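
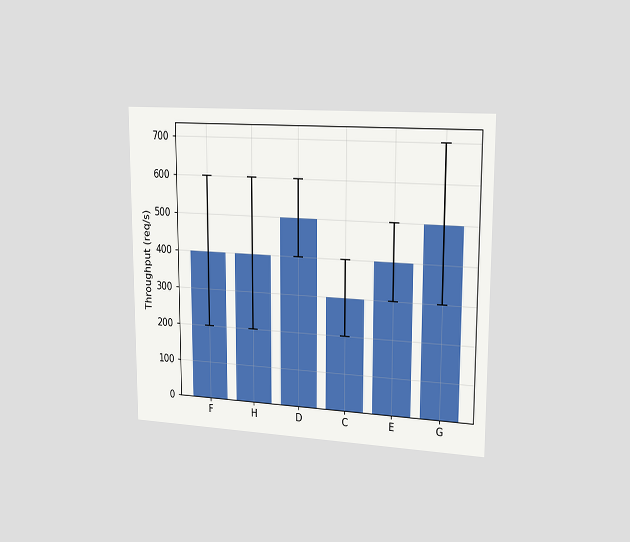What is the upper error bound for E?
The chart is viewed slightly from the right. The E bar's upper whisker reaches 500req/s.

500req/s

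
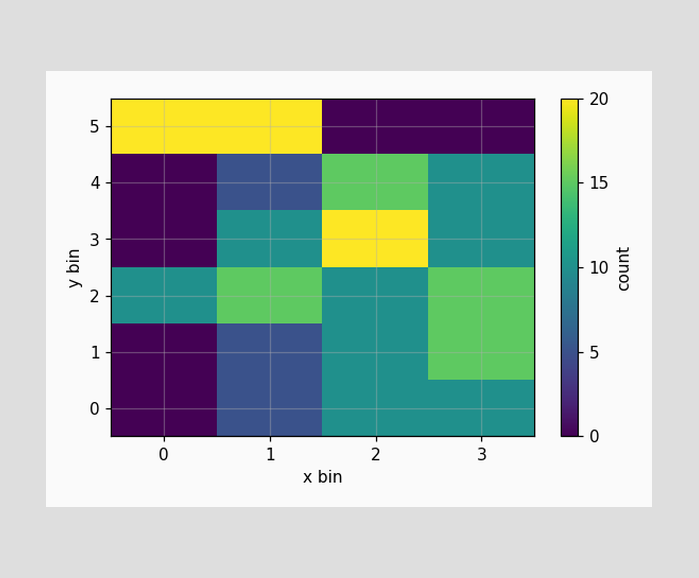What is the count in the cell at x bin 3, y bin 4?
10

Matching the cell (3, 4) against the colorbar gives 10.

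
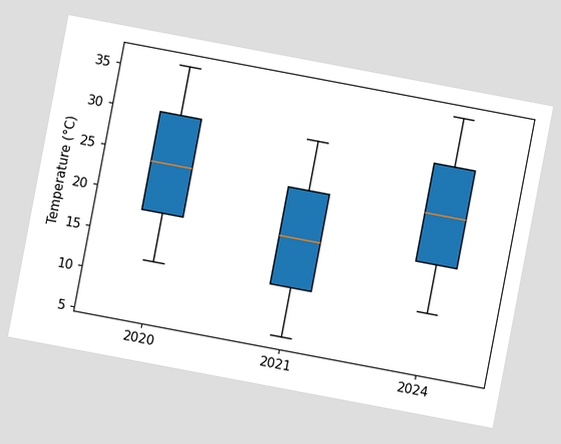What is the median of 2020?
24°C

The chart is tilted about 11° clockwise. The median line in the 2020 box sits at 24°C.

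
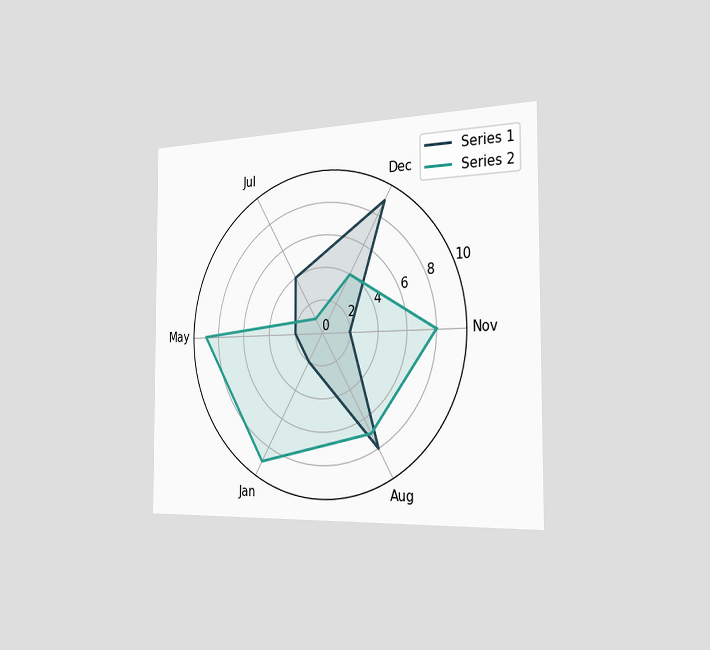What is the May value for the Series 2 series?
The chart is viewed slightly from the right. On the May axis, Series 2 reaches 9.

9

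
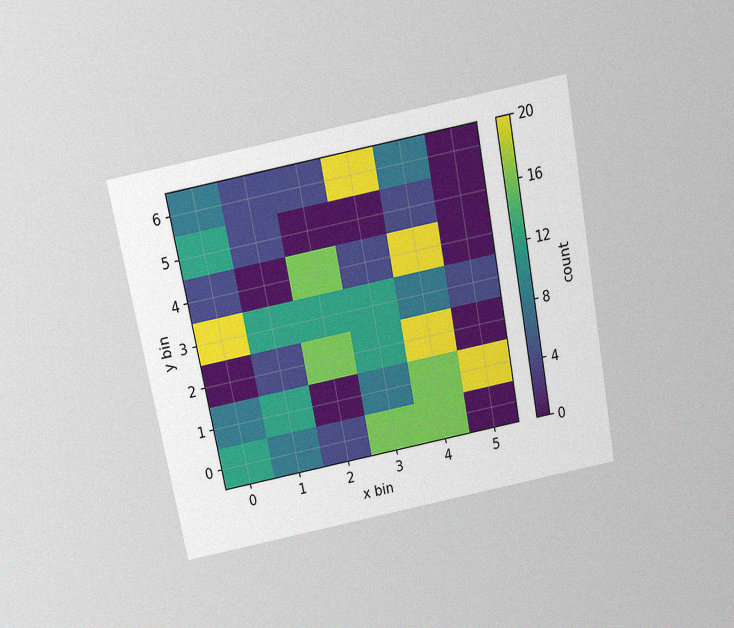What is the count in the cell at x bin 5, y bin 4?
The chart is tilted about 11° counter-clockwise and viewed slightly from above, with some photo noise. Matching the cell (5, 4) against the colorbar gives 0.

0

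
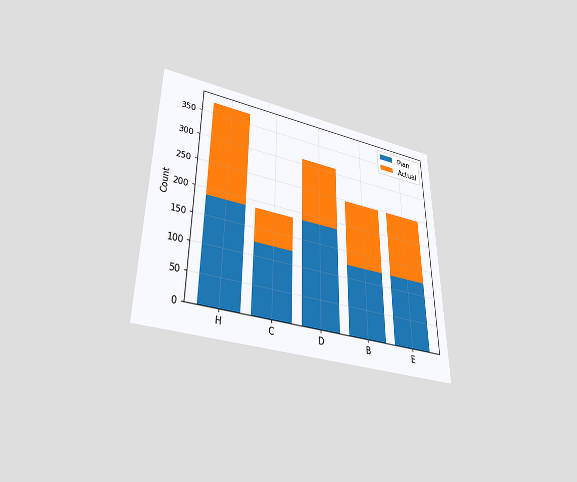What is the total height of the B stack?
248

The chart is viewed slightly from below. The B stack's top reaches 248 on the y-axis.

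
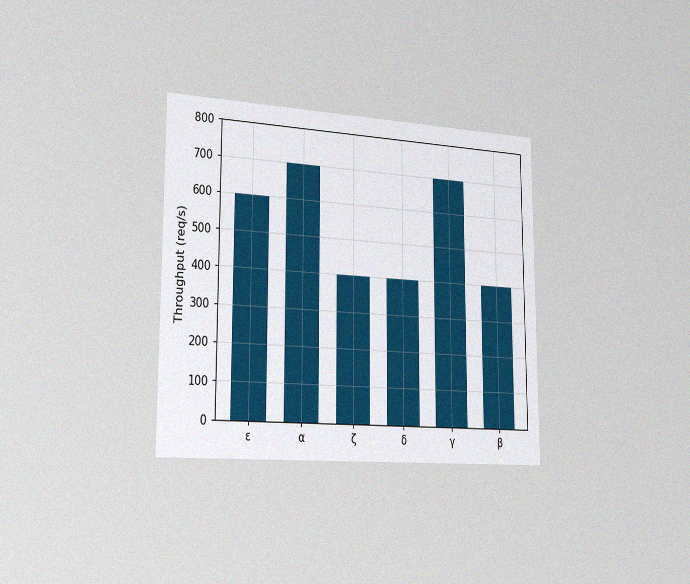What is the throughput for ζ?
The chart is viewed slightly from the left, with some photo noise. Reading along the chart's y-axis, the ζ bar reaches 400req/s.

400req/s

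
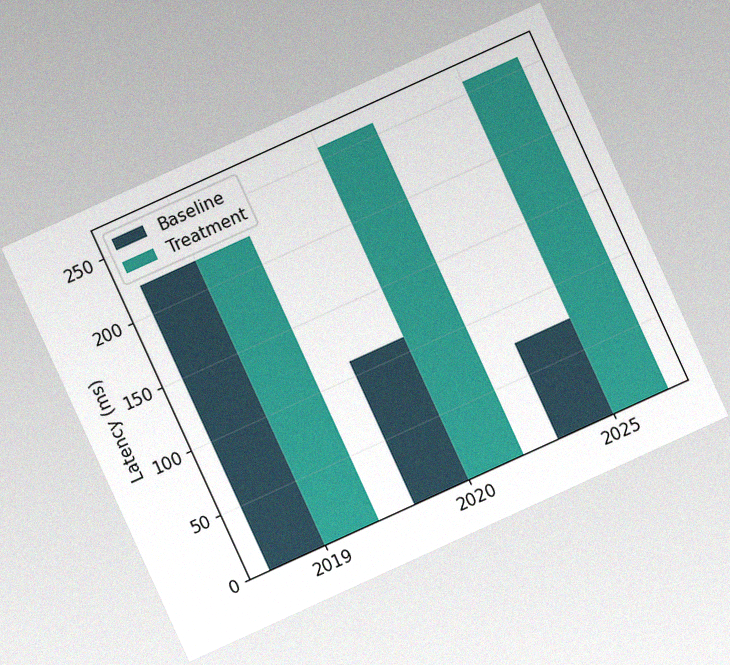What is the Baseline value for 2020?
The chart is tilted about 25° counter-clockwise, with some photo noise. The Baseline bar at 2020 reaches 111ms on the y-axis.

111ms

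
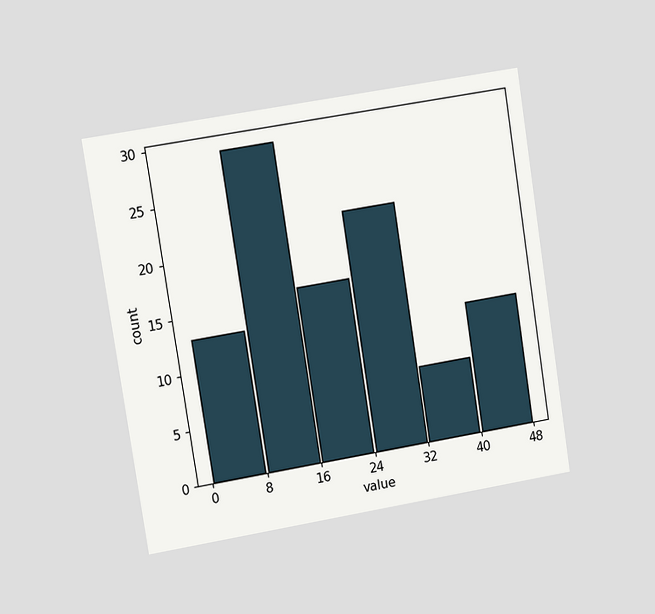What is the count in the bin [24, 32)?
The chart is tilted about 9° counter-clockwise and viewed slightly from the left. The [24, 32) bin has height 22.

22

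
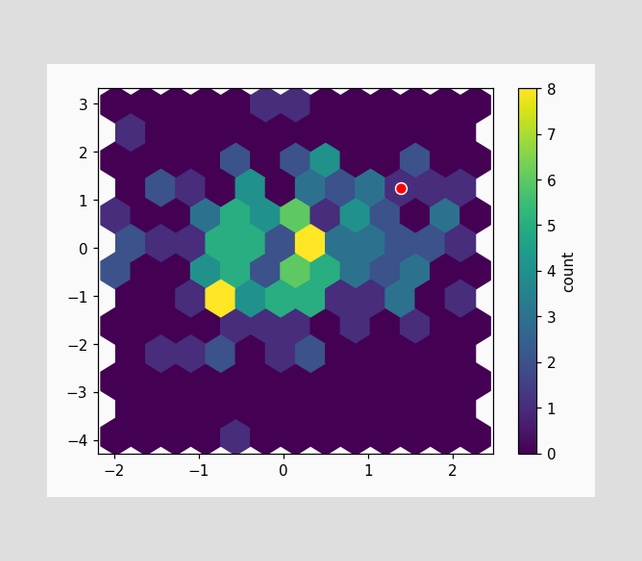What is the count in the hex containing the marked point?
1

The marked hex reads 1 on the colorbar.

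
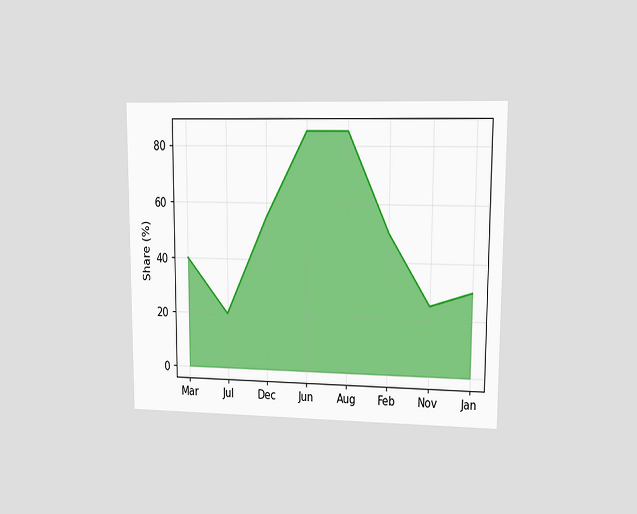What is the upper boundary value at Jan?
The chart is viewed at a slight angle. At Jan the upper boundary is at 30%.

30%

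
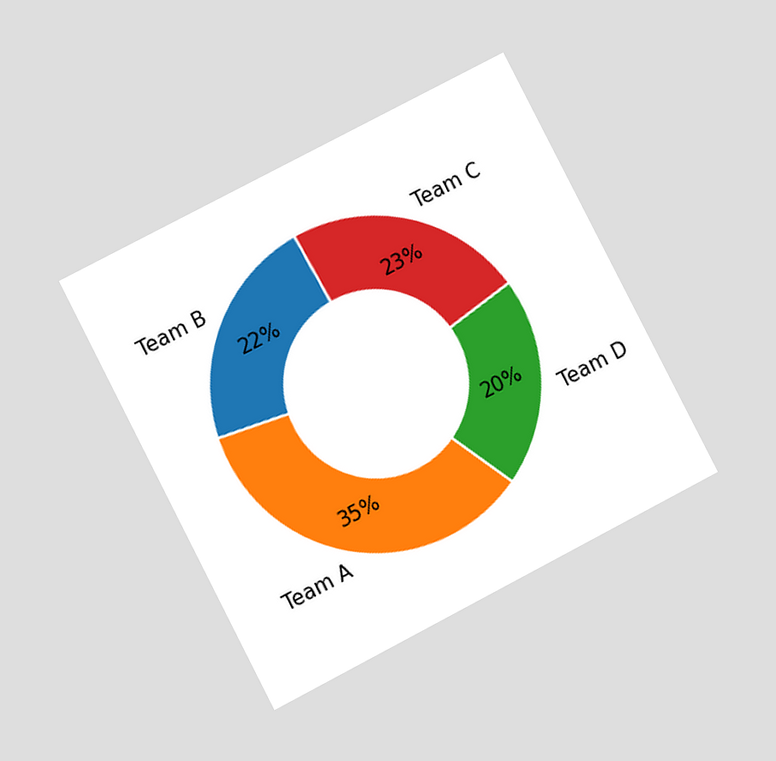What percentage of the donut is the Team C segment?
23%

The chart is tilted about 27° counter-clockwise and viewed at a slight angle. The Team C segment takes up 23% of the ring.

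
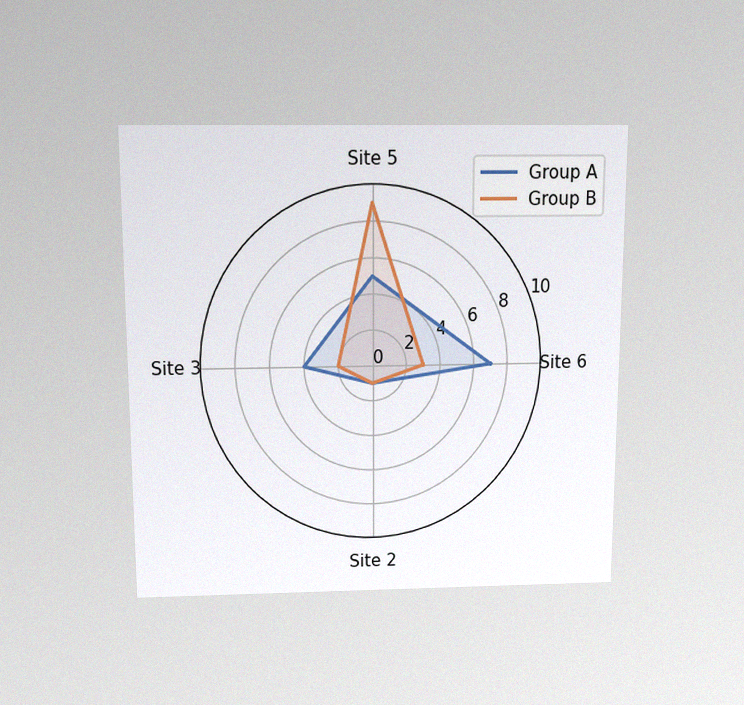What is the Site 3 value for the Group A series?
The chart is viewed slightly from above, with some photo noise. On the Site 3 axis, Group A reaches 4.

4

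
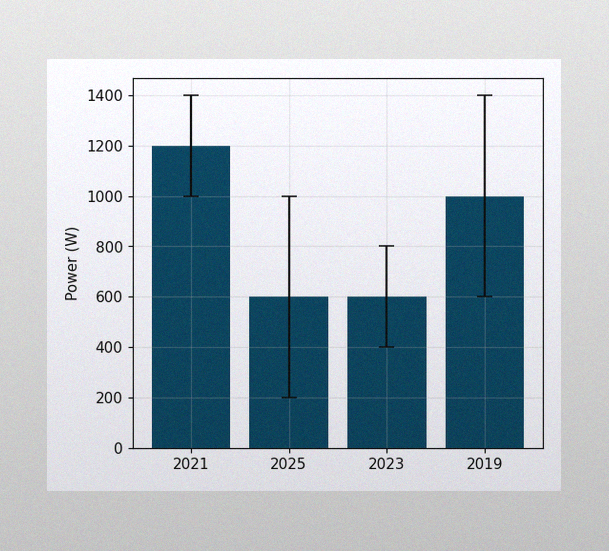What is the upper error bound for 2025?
1000W

The image has some photo noise and uneven lighting. The 2025 bar's upper whisker reaches 1000W.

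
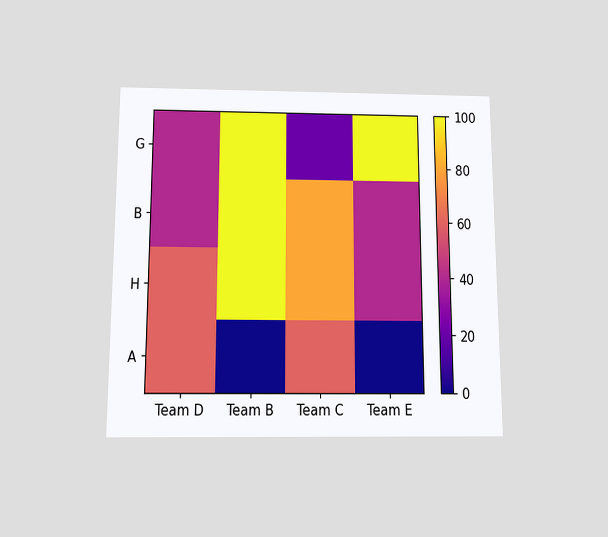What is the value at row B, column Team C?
80

The chart is viewed slightly from below. Matching cell (B, Team C) against the colorbar gives 80.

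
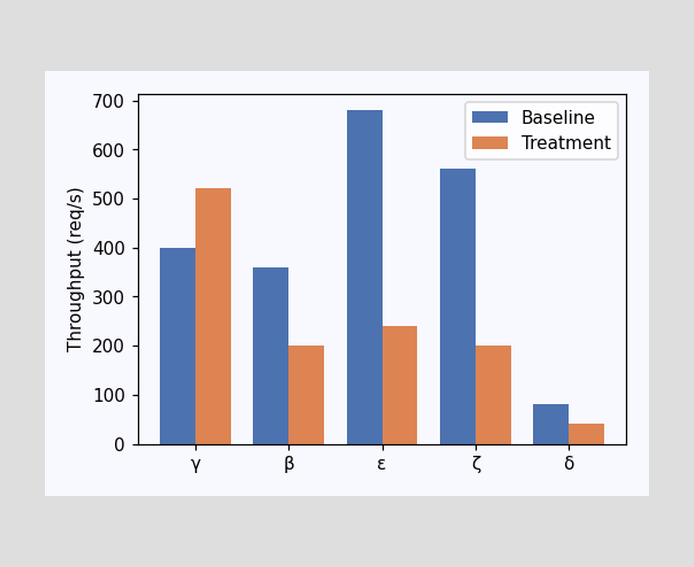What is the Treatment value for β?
The Treatment bar at β reaches 200req/s on the y-axis.

200req/s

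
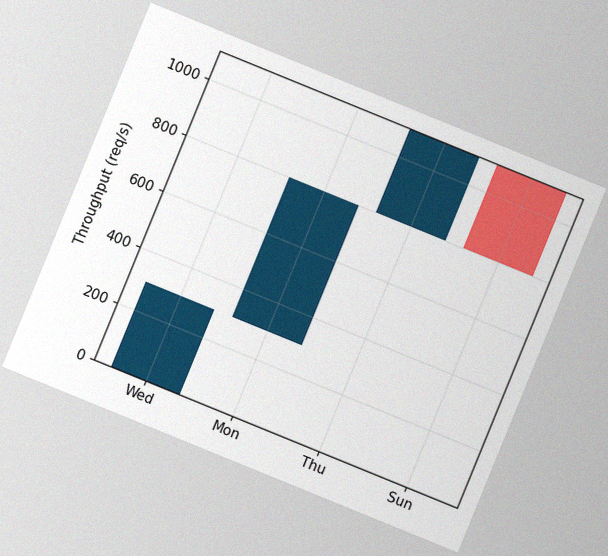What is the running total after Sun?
800req/s

The chart is tilted about 22° clockwise, with some photo noise. After Sun the running total reaches 800req/s.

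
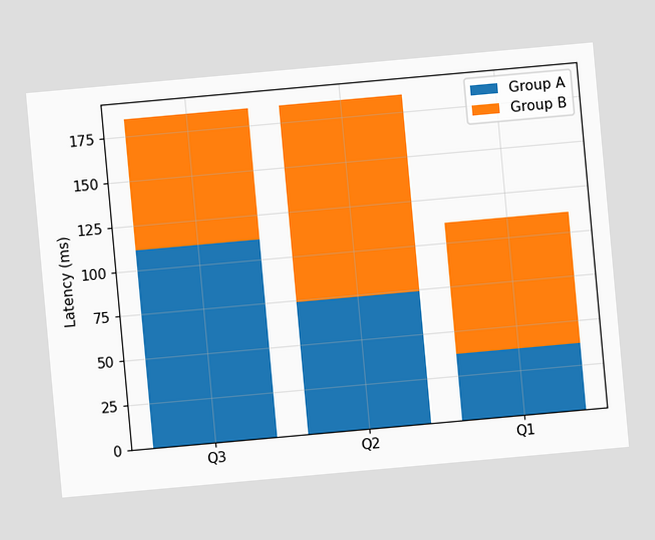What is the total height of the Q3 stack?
The chart is tilted about 5° counter-clockwise. The Q3 stack's top reaches 185ms on the y-axis.

185ms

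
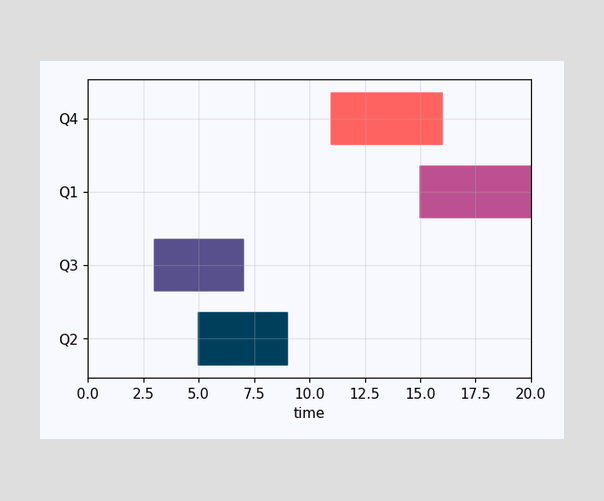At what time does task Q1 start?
The Q1 bar begins at t=15.

15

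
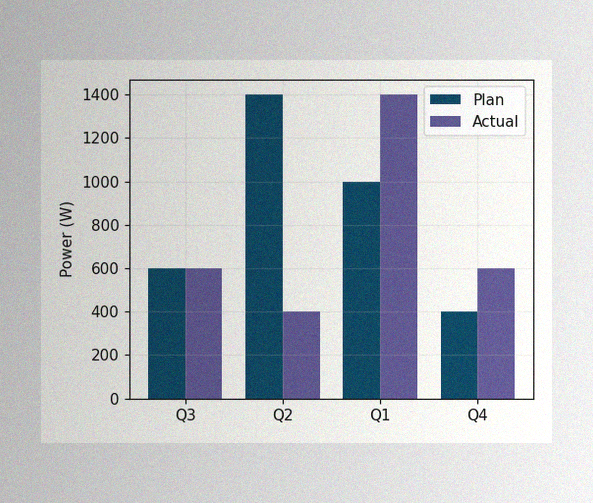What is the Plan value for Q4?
400W

The image has some photo noise and uneven lighting. The Plan bar at Q4 reaches 400W on the y-axis.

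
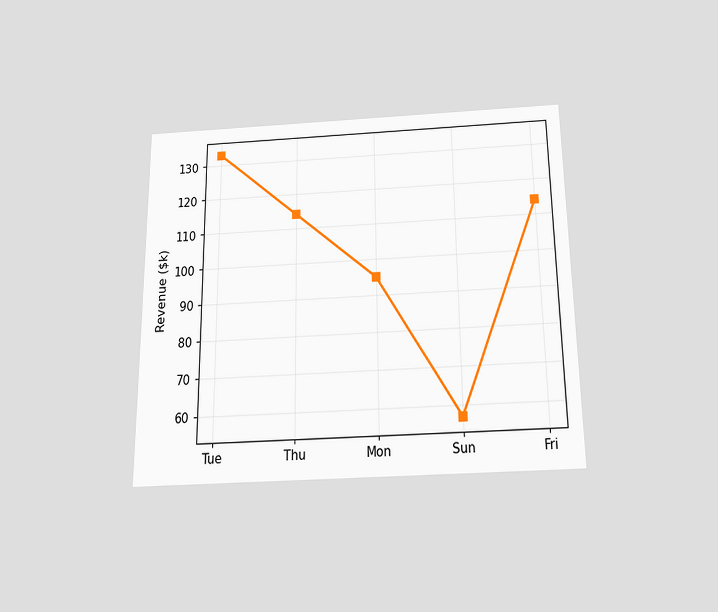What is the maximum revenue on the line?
The chart is viewed slightly from below. The highest point is at Tue, and reading across to the y-axis gives $133k.

$133k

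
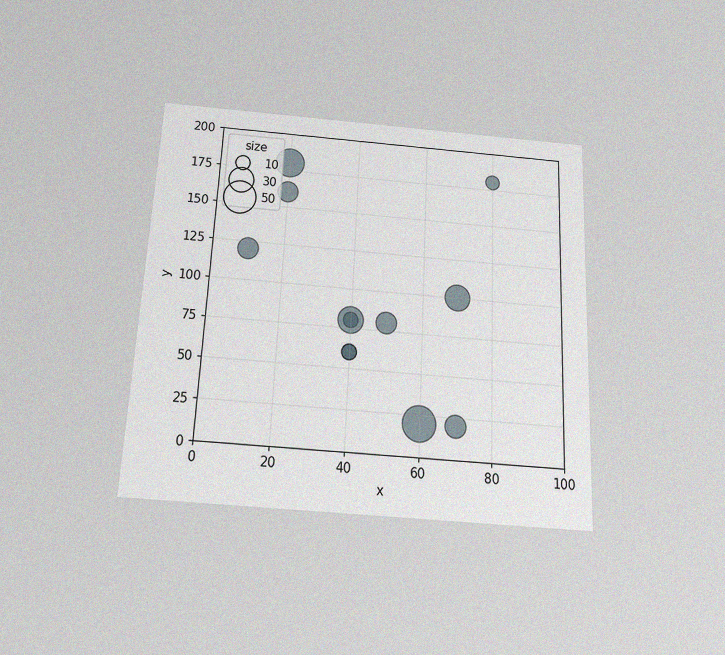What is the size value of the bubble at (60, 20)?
50

The chart is tilted about 3° clockwise and viewed slightly from below, with some photo noise. Matching the bubble at (60, 20) against the size legend gives 50.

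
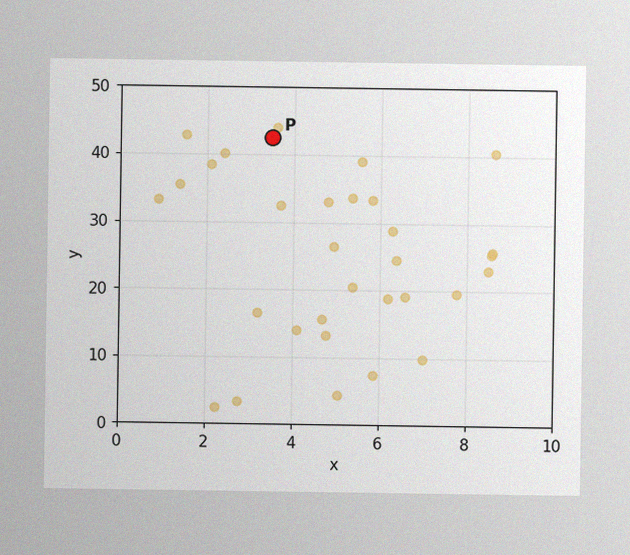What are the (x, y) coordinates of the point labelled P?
The image has some photo noise and uneven lighting. Following the gridlines from P to each axis, P sits at (3.5, 42.5).

(3.5, 42.5)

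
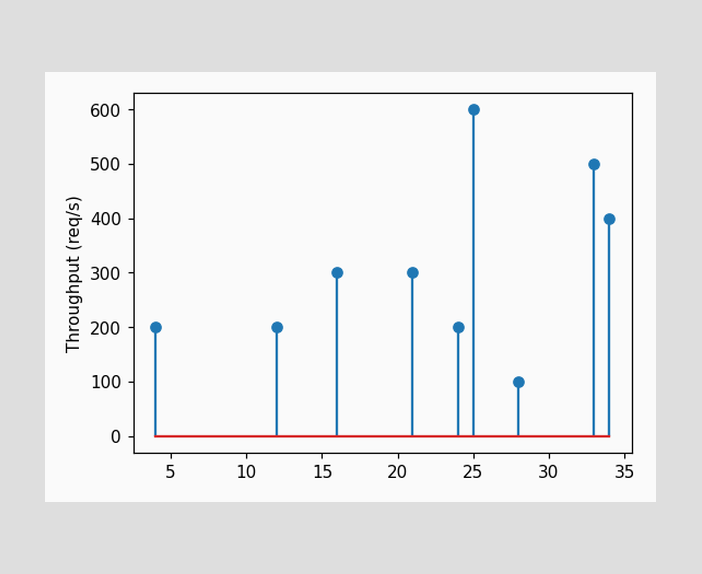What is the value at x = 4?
200req/s

The stem at x=4 reaches 200req/s.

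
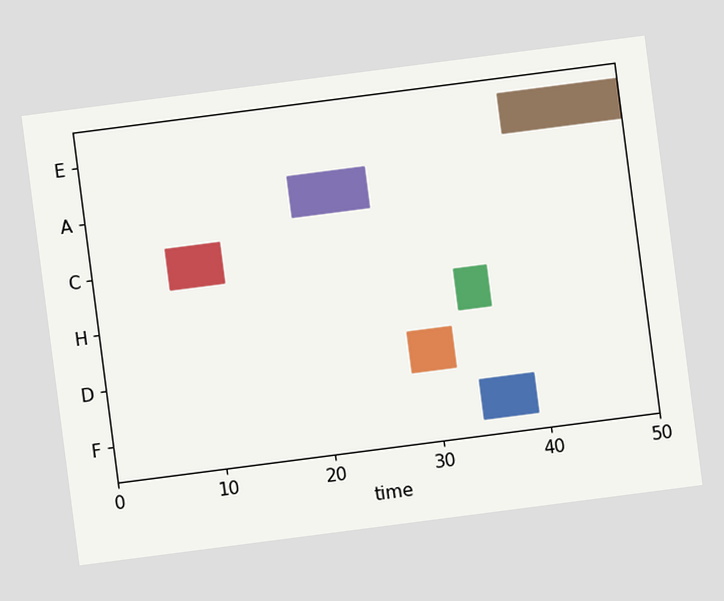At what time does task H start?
The chart is tilted about 7° counter-clockwise. The H bar begins at t=33.

33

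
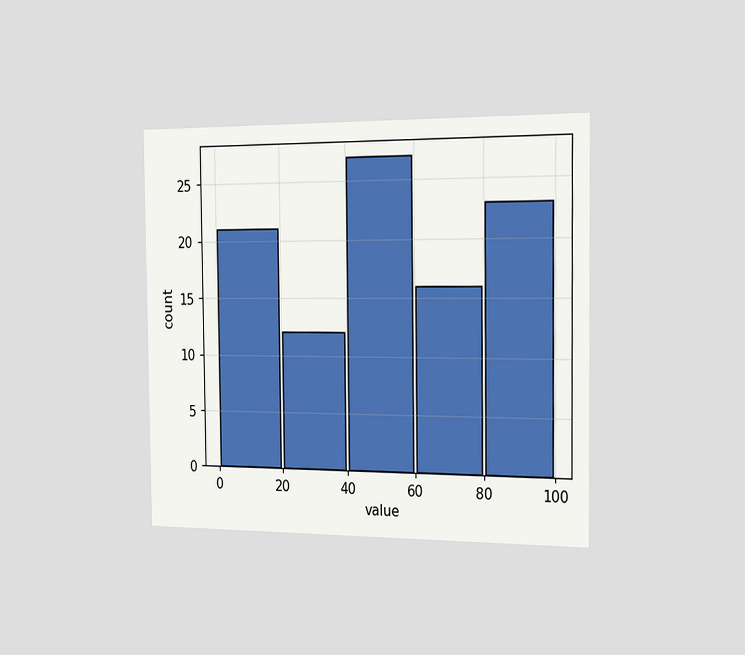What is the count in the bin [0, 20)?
The chart is viewed slightly from the right. The [0, 20) bin has height 21.

21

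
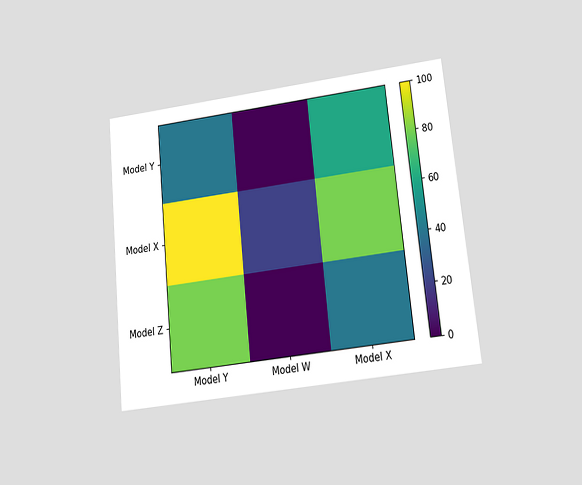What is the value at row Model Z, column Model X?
The chart is tilted about 6° counter-clockwise and viewed at a slight angle. Matching cell (Model Z, Model X) against the colorbar gives 40.

40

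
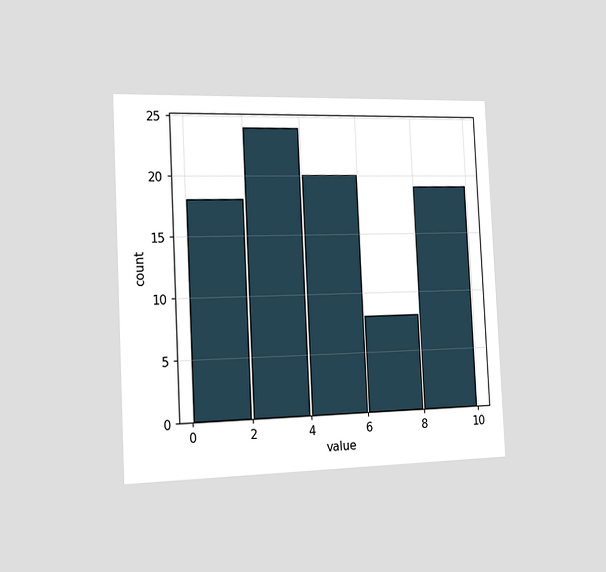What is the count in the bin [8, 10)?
19

The chart is tilted about 3° counter-clockwise and viewed slightly from the left. The [8, 10) bin has height 19.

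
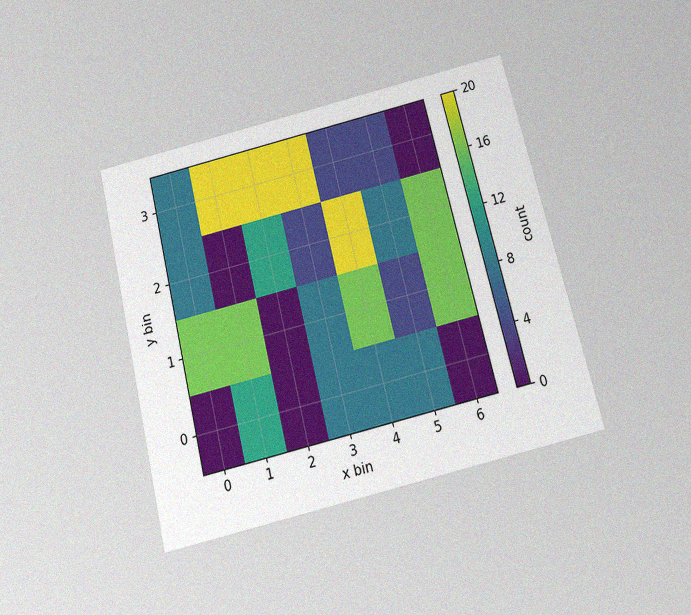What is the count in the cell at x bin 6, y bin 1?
16

The chart is tilted about 14° counter-clockwise and viewed slightly from below, with some photo noise. Matching the cell (6, 1) against the colorbar gives 16.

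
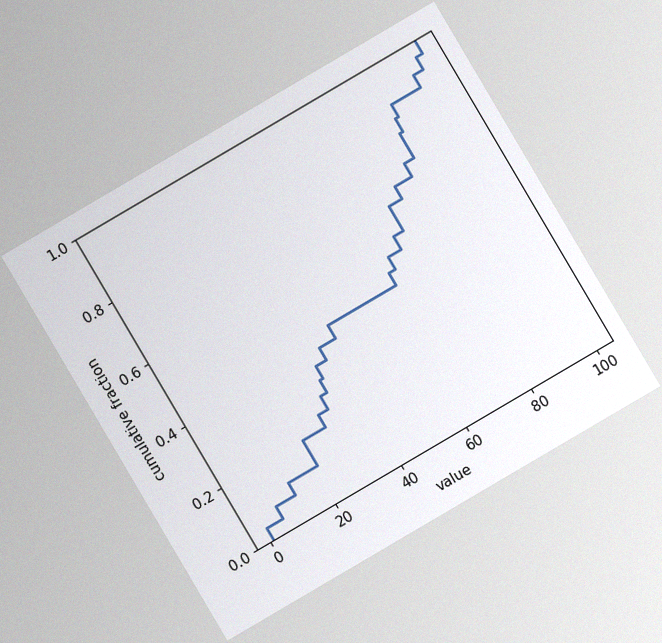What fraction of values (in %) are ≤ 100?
100%

The chart is tilted about 30° counter-clockwise, with some photo noise. At x=100 the ECDF step is at 100%.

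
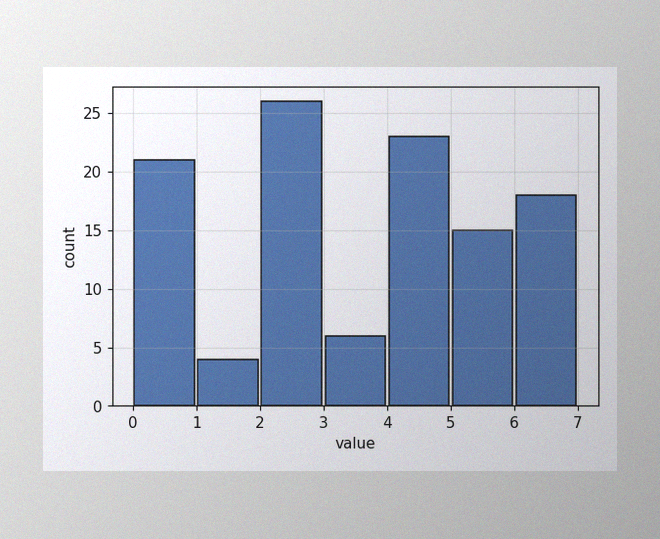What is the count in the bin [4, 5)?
The image has some photo noise and uneven lighting. The [4, 5) bin has height 23.

23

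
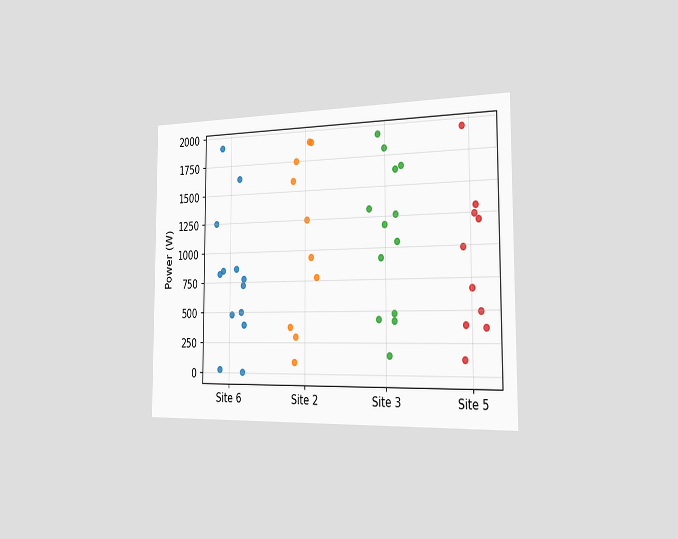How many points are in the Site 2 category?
10

The chart is viewed slightly from the right. Counting the markers in the Site 2 column gives 10.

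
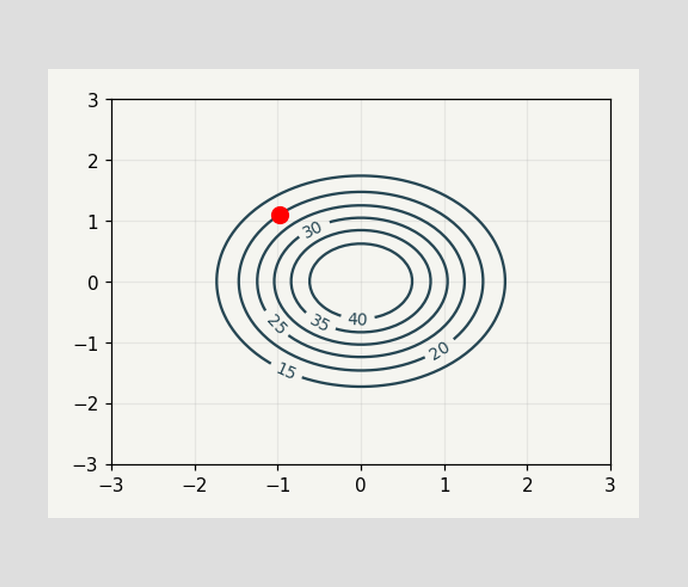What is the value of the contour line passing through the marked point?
The marked point sits on the contour labelled 20.

20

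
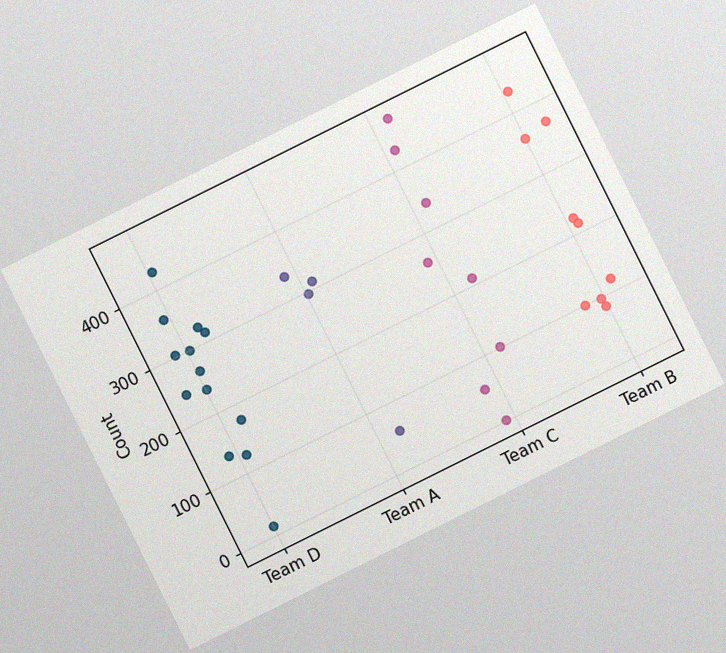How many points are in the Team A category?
4

The chart is tilted about 26° counter-clockwise, with some photo noise. Counting the markers in the Team A column gives 4.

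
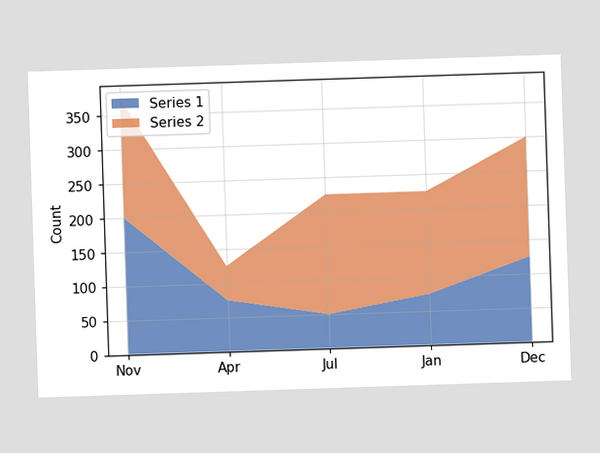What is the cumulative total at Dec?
The stacked total at Dec reaches 300.

300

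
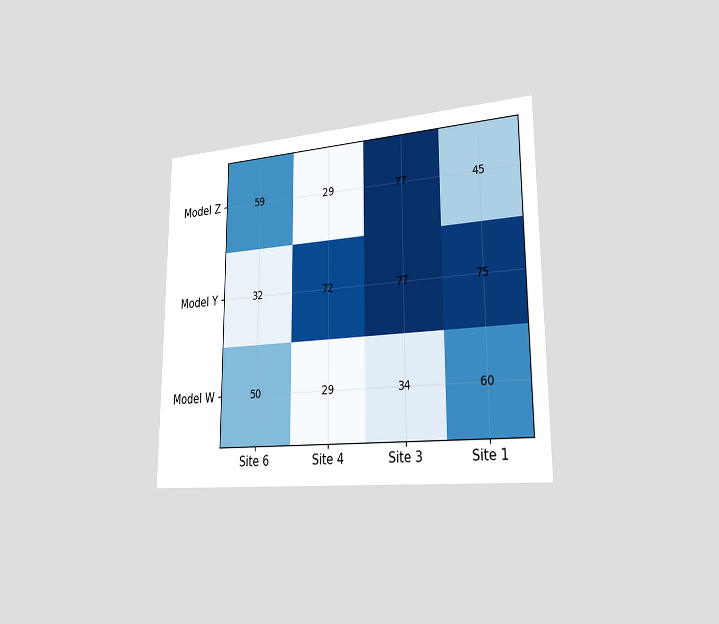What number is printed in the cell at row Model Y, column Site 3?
77

The chart is viewed slightly from the right. The (Model Y, Site 3) cell reads 77.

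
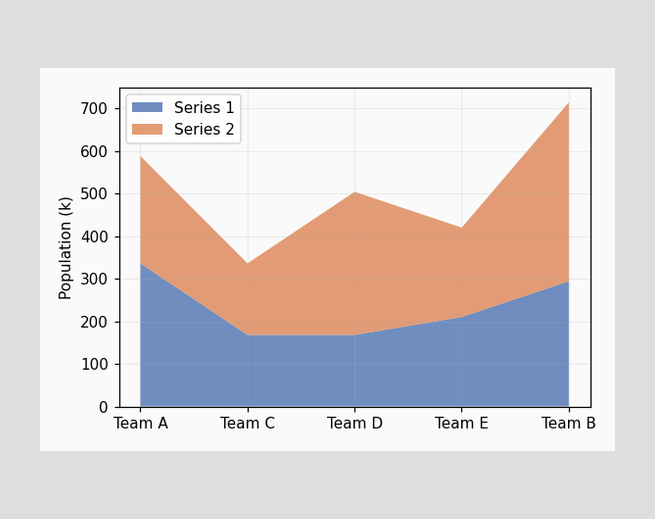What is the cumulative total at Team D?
The stacked total at Team D reaches 504k.

504k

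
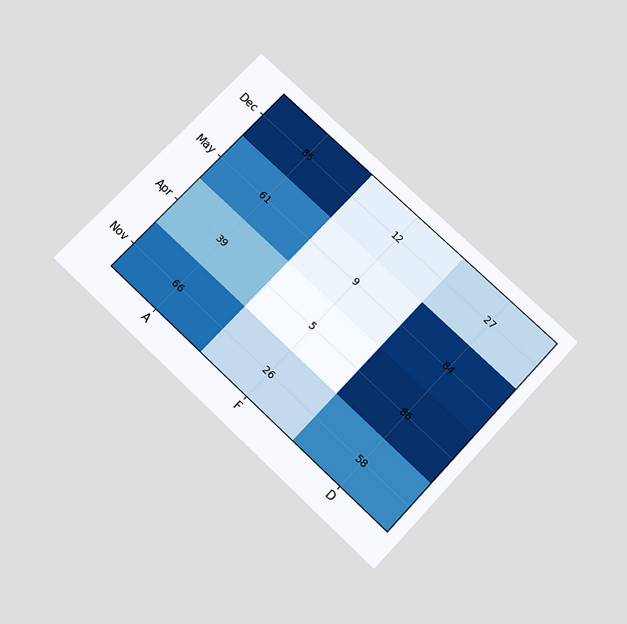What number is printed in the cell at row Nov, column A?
The chart is tilted about 43° clockwise and viewed slightly from below. The (Nov, A) cell reads 66.

66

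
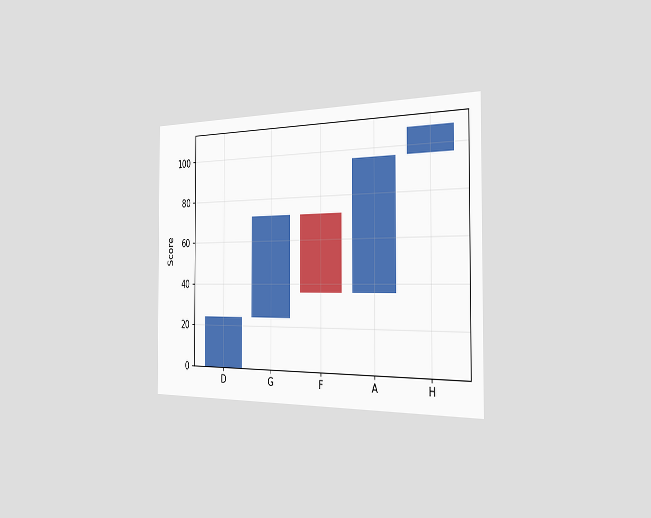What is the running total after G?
The chart is viewed slightly from the right. After G the running total reaches 72.

72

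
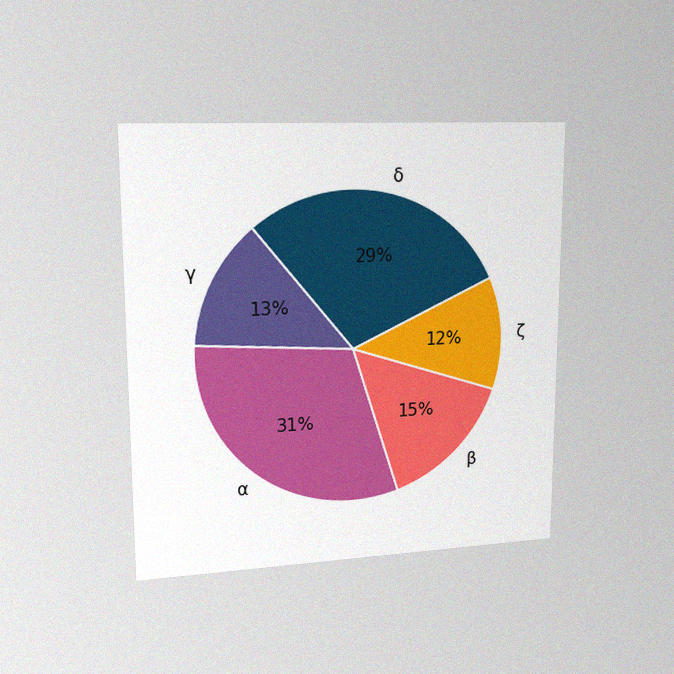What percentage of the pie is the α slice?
The chart is viewed slightly from the left, with some photo noise. The α slice takes up 31% of the pie.

31%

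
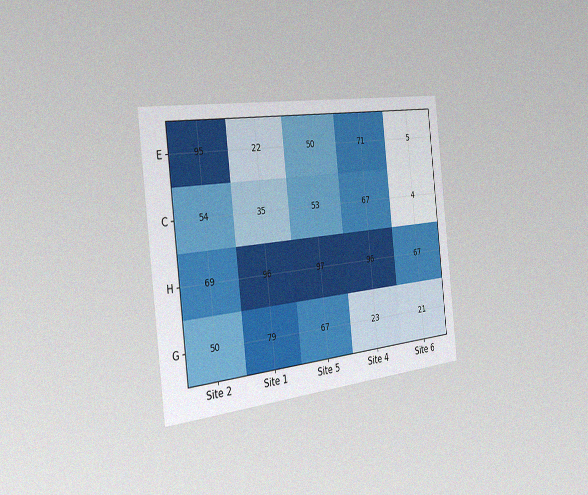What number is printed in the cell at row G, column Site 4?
The chart is tilted about 6° counter-clockwise and viewed slightly from the left, with some photo noise. The (G, Site 4) cell reads 23.

23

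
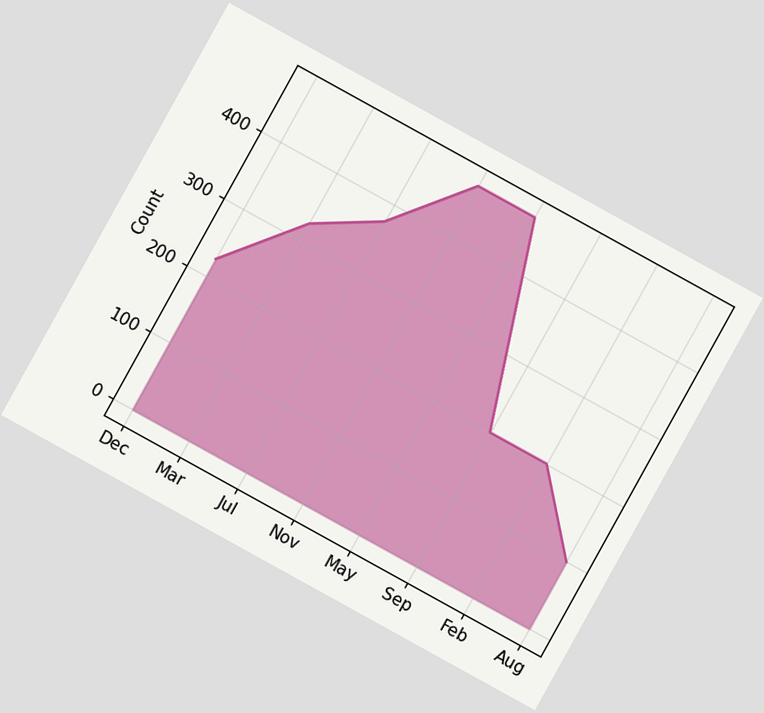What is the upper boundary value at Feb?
The chart is tilted about 29° clockwise. At Feb the upper boundary is at 200.

200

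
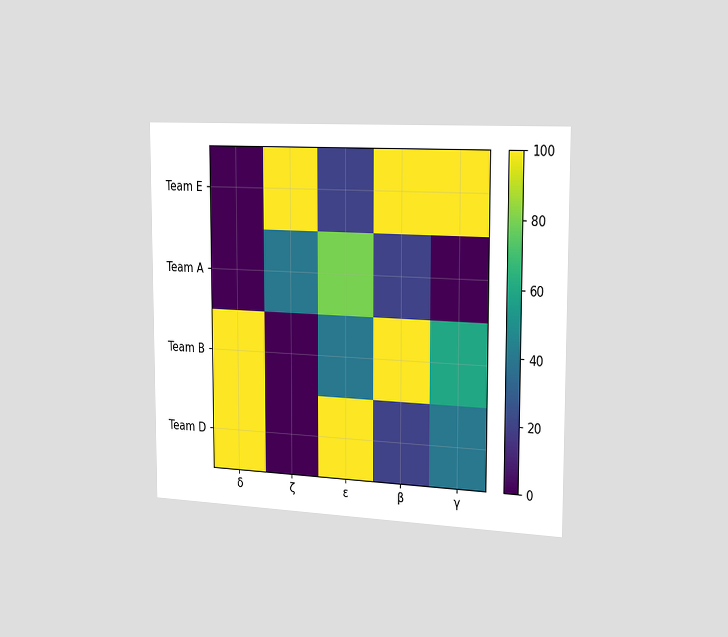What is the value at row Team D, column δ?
100

The chart is viewed slightly from the right. Matching cell (Team D, δ) against the colorbar gives 100.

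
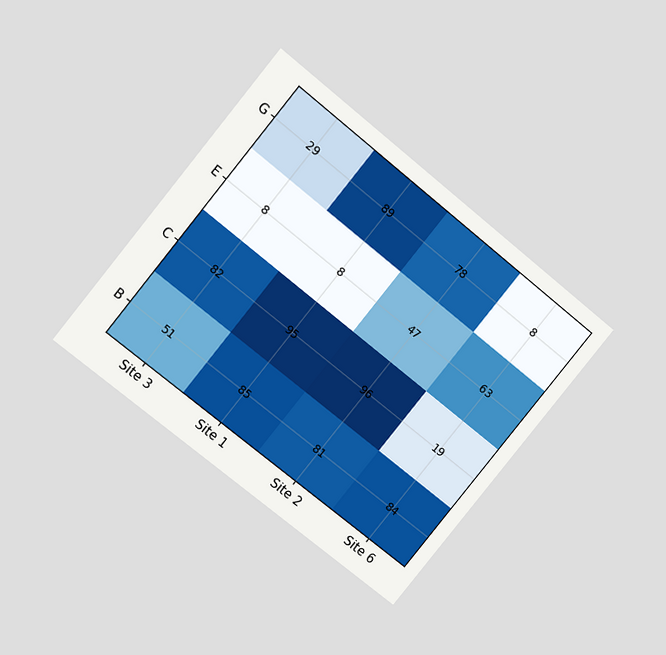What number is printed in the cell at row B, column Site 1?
The chart is tilted about 39° clockwise and viewed at a slight angle. The (B, Site 1) cell reads 85.

85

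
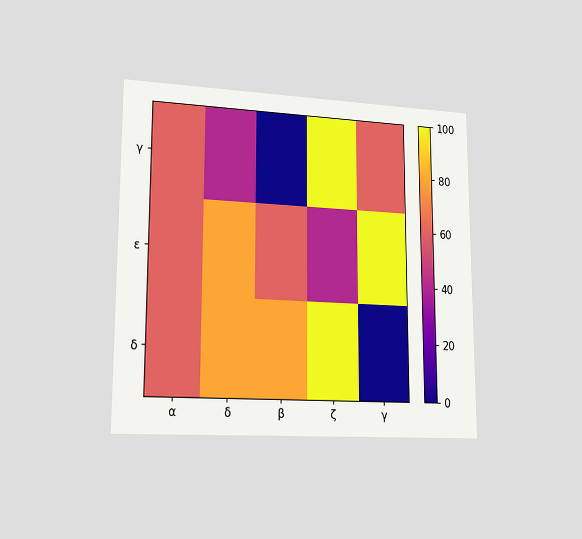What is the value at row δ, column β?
The chart is viewed slightly from the left. Matching cell (δ, β) against the colorbar gives 80.

80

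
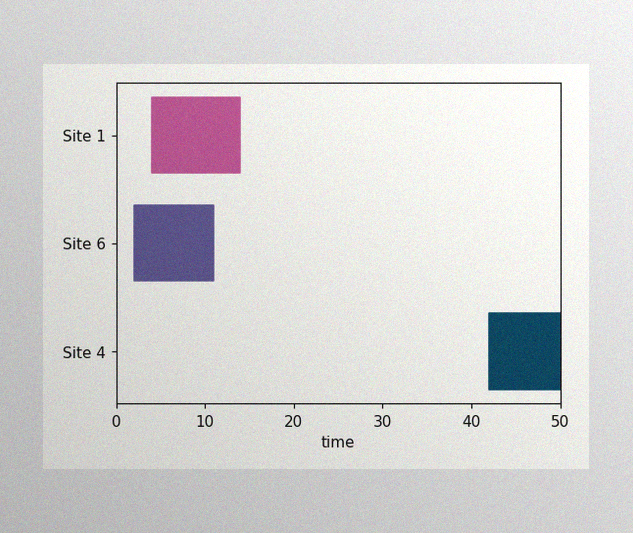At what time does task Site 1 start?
4

The image has some photo noise and uneven lighting. The Site 1 bar begins at t=4.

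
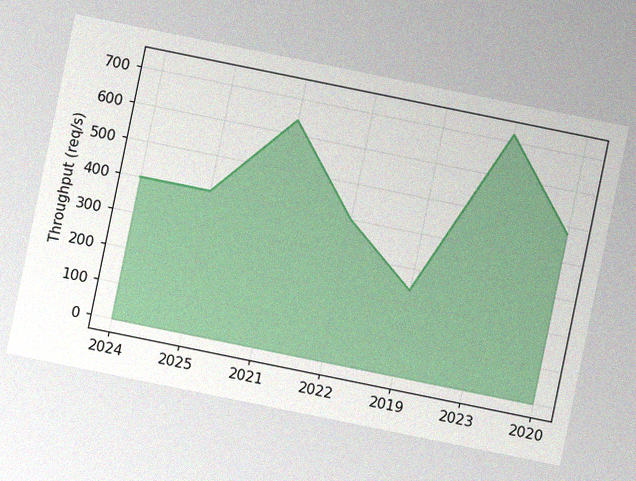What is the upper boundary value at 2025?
The chart is tilted about 12° clockwise, with some photo noise. At 2025 the upper boundary is at 400req/s.

400req/s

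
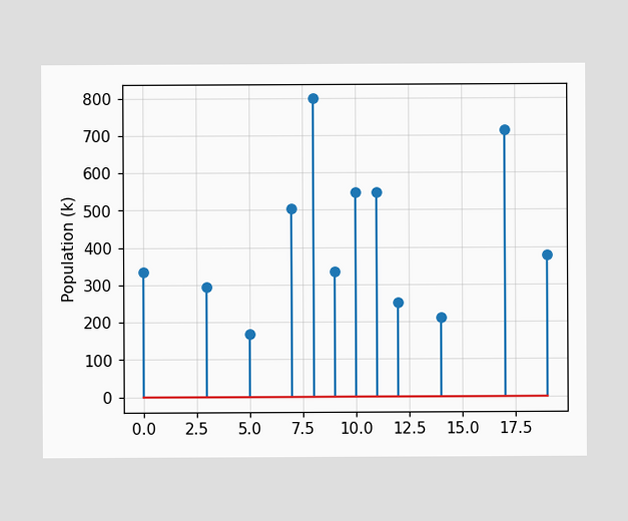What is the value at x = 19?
378k

The stem at x=19 reaches 378k.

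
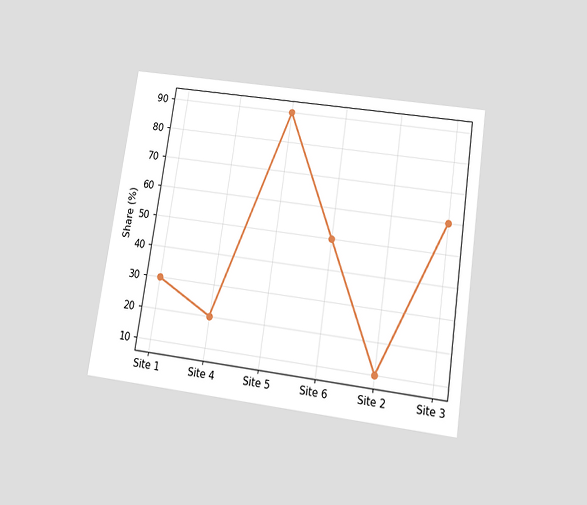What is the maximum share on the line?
The chart is tilted about 8° clockwise and viewed slightly from below. The highest point is at Site 5, and reading across to the y-axis gives 90%.

90%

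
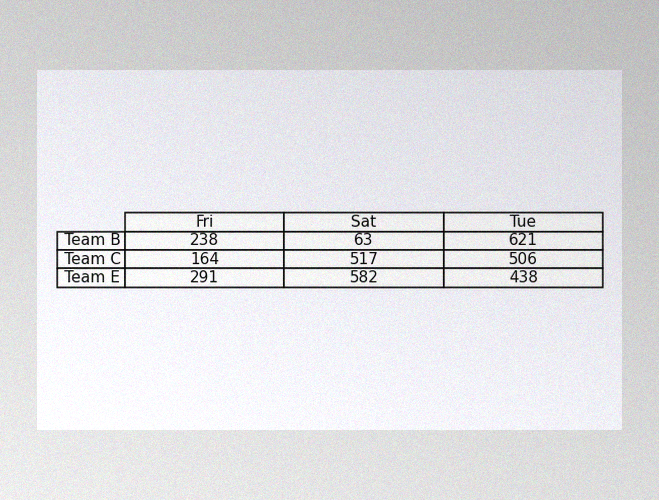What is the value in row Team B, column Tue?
The image has some photo noise and uneven lighting. The (Team B, Tue) cell reads 621.

621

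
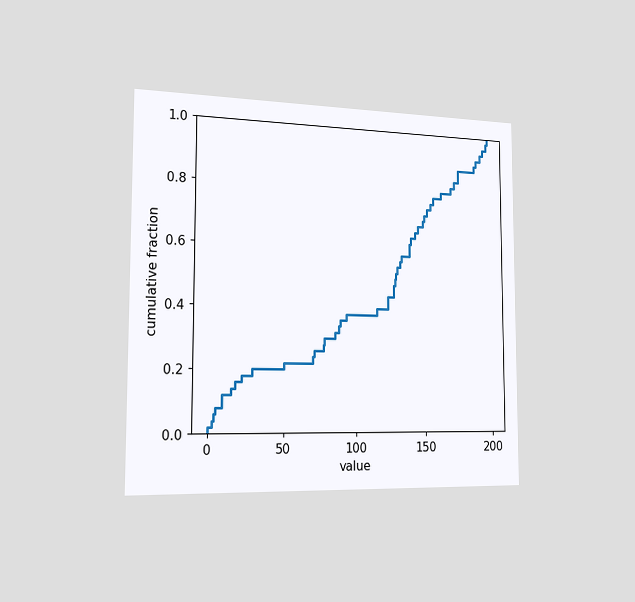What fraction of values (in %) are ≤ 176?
88%

The chart is viewed slightly from the left. At x=176 the ECDF step is at 88%.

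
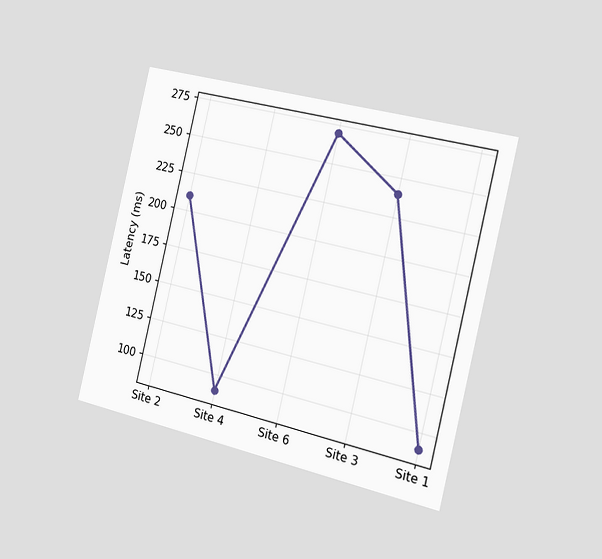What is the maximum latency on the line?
270ms

The chart is tilted about 13° clockwise and viewed slightly from the right. The highest point is at Site 6, and reading across to the y-axis gives 270ms.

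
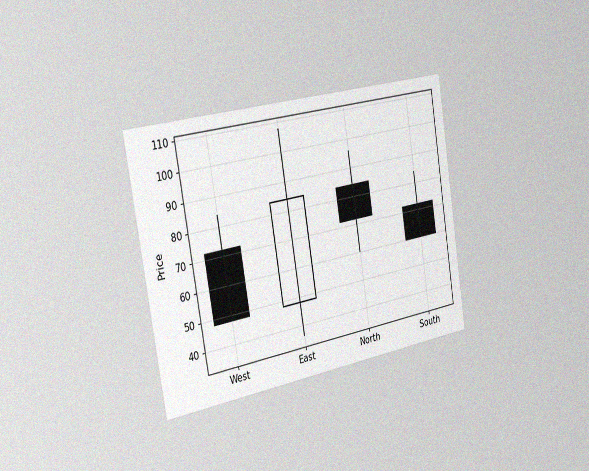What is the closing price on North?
The chart is tilted about 9° counter-clockwise and viewed slightly from the left, with some photo noise. The North candle closes at 72.

72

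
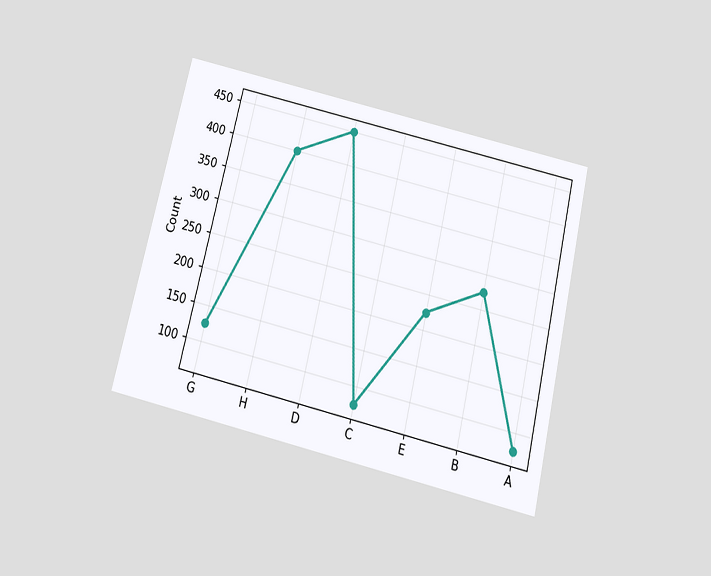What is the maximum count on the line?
The chart is tilted about 13° clockwise and viewed slightly from below. The highest point is at D, and reading across to the y-axis gives 450.

450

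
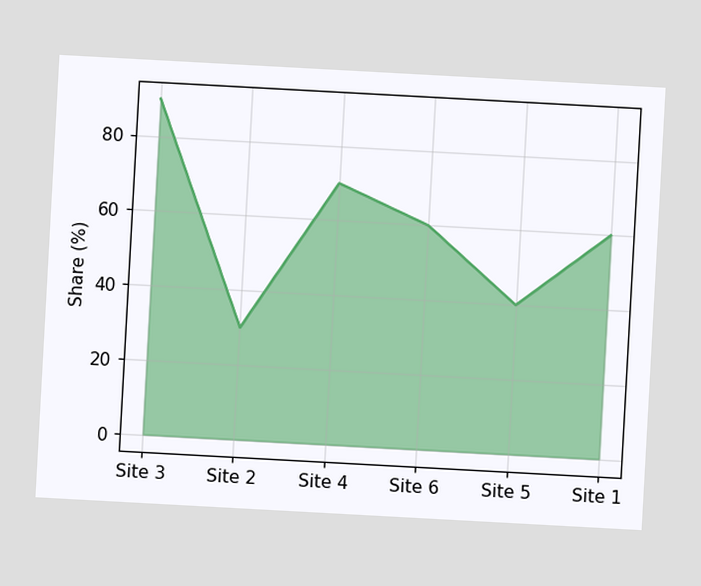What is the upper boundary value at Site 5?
40%

The chart is tilted about 3° clockwise. At Site 5 the upper boundary is at 40%.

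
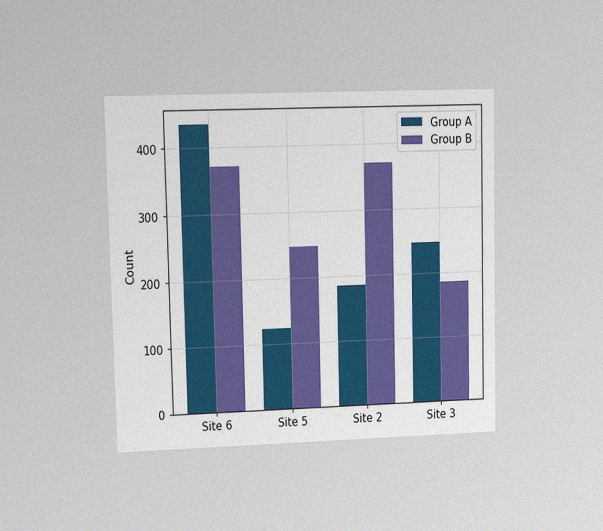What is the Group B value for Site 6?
The chart is viewed at a slight angle, with some photo noise. The Group B bar at Site 6 reaches 372 on the y-axis.

372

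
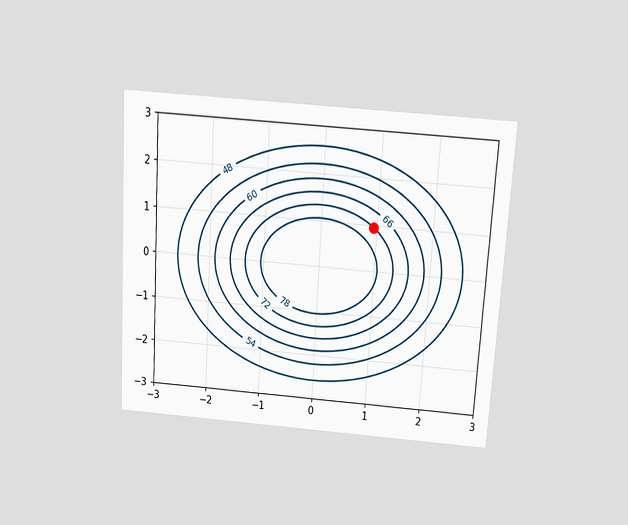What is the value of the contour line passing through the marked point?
72

The chart is tilted about 4° clockwise and viewed slightly from above. The marked point sits on the contour labelled 72.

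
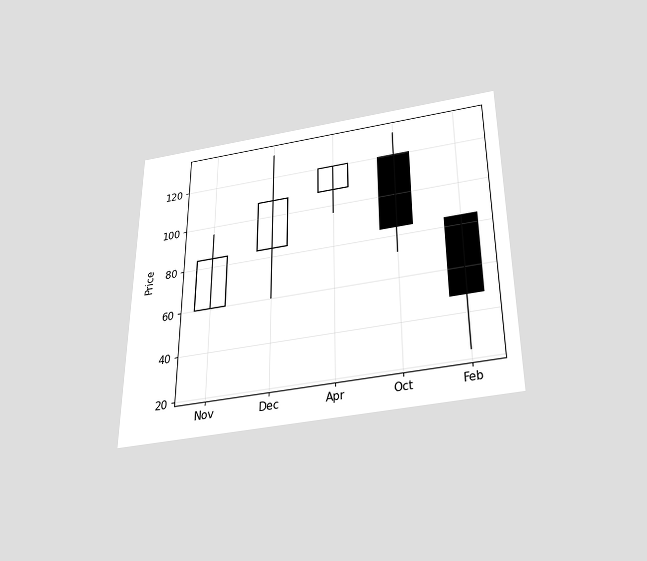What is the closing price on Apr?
The chart is viewed slightly from below. The Apr candle closes at 120.

120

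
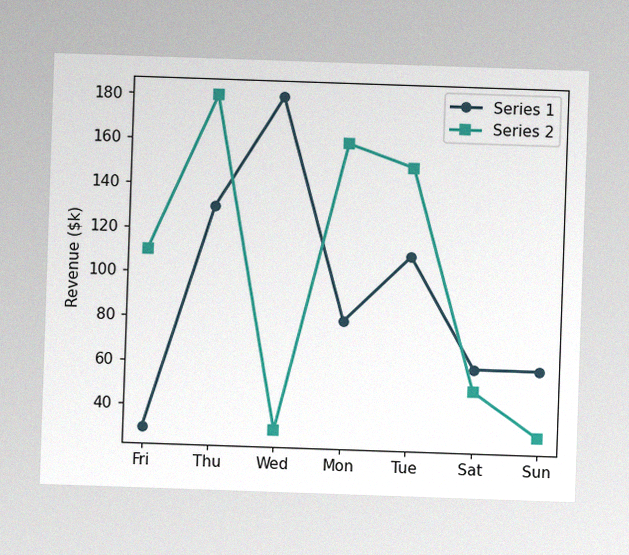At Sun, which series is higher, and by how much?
The image has some photo noise and uneven lighting. At Sun, Series 1 sits above the other line by $30k.

Series 1, by $30k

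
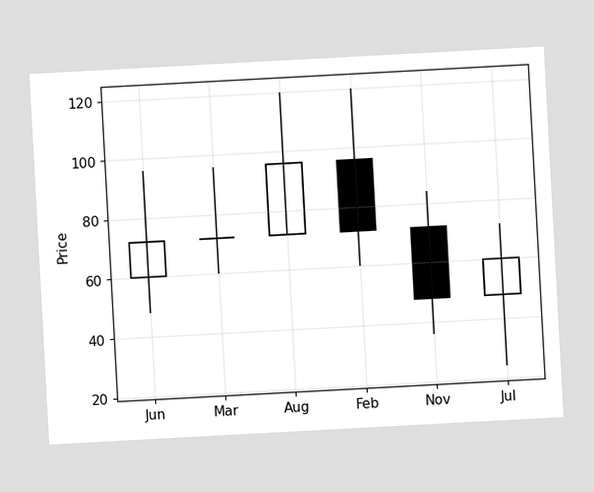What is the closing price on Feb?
72

The chart is tilted about 3° counter-clockwise. The Feb candle closes at 72.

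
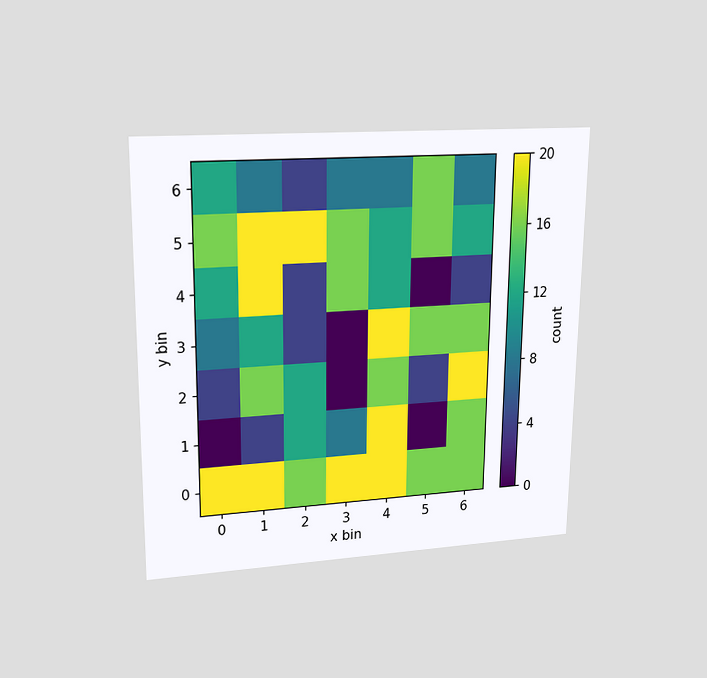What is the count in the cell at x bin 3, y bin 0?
The chart is viewed at a slight angle. Matching the cell (3, 0) against the colorbar gives 20.

20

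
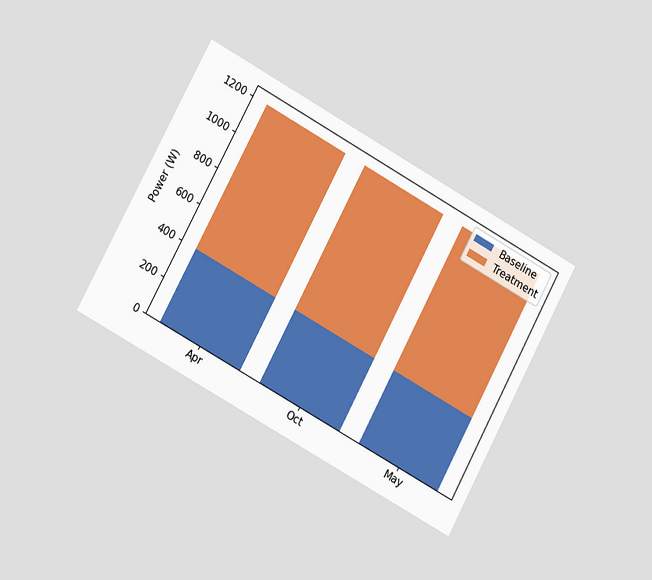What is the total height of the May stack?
The chart is tilted about 29° clockwise and viewed slightly from the left. The May stack's top reaches 1200W on the y-axis.

1200W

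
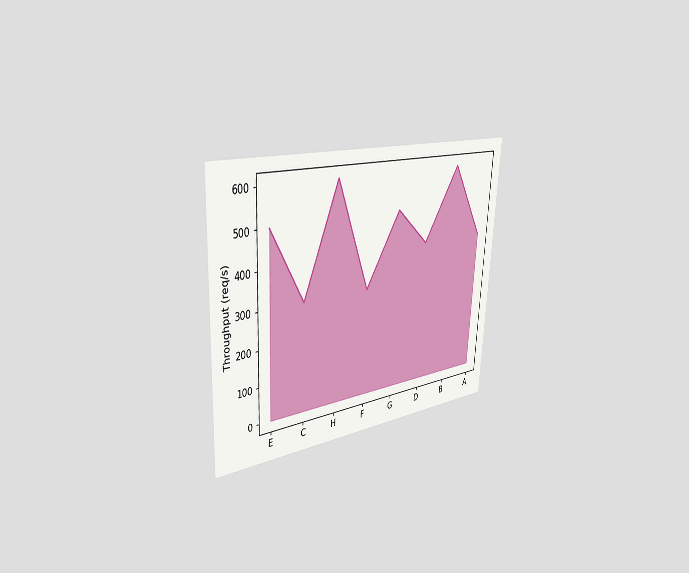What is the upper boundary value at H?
The chart is tilted about 3° clockwise and viewed slightly from the left. At H the upper boundary is at 600req/s.

600req/s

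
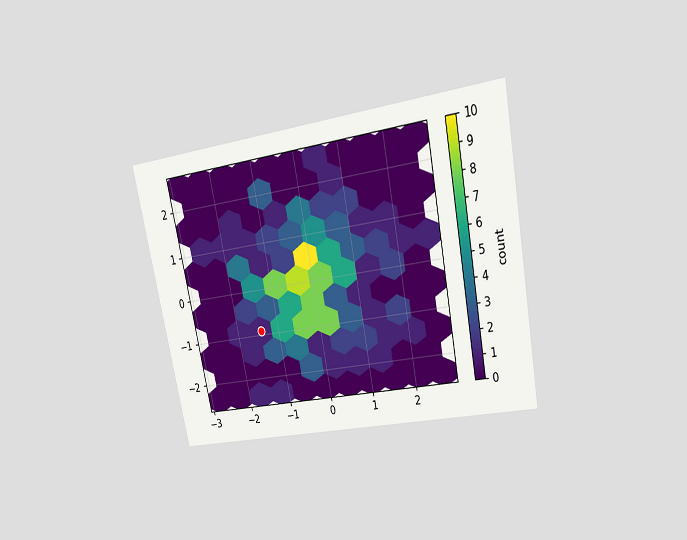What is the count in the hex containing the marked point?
The chart is tilted about 11° counter-clockwise and viewed at a slight angle. The marked hex reads 1 on the colorbar.

1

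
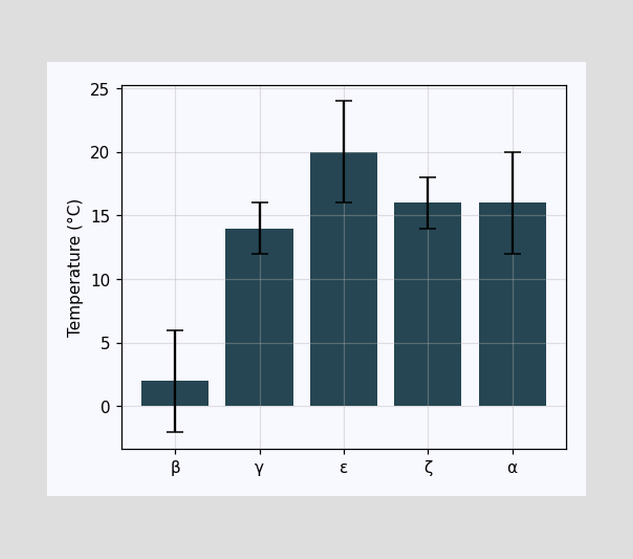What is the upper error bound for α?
20°C

The α bar's upper whisker reaches 20°C.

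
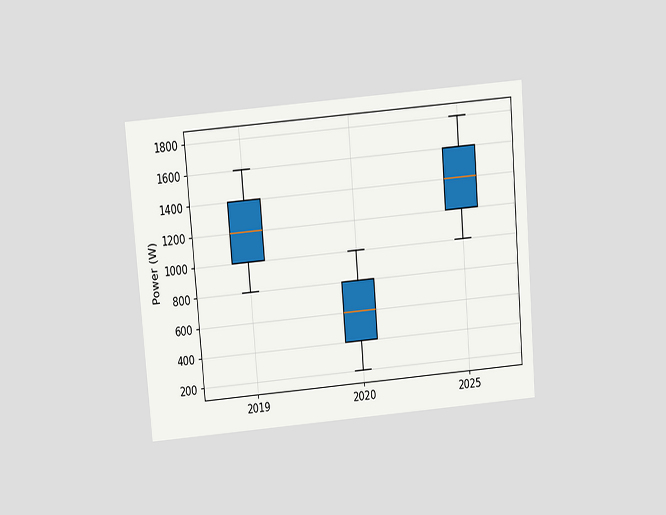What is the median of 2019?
1200W

The chart is tilted about 5° counter-clockwise and viewed slightly from above. The median line in the 2019 box sits at 1200W.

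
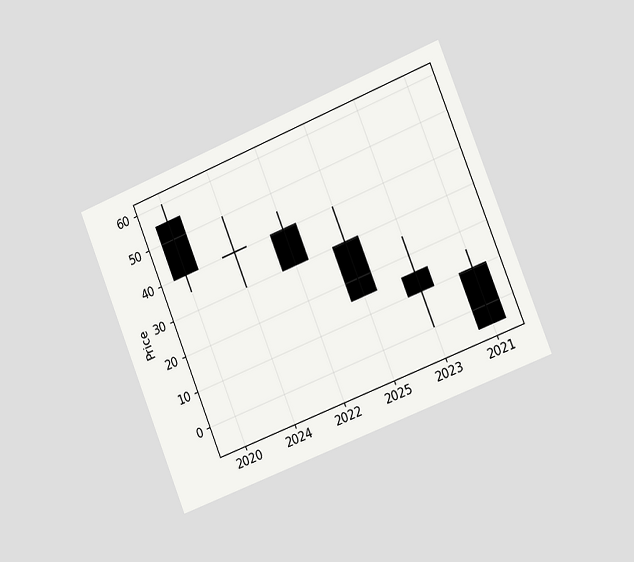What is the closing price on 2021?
The chart is tilted about 22° counter-clockwise and viewed slightly from the right. The 2021 candle closes at -5.

-5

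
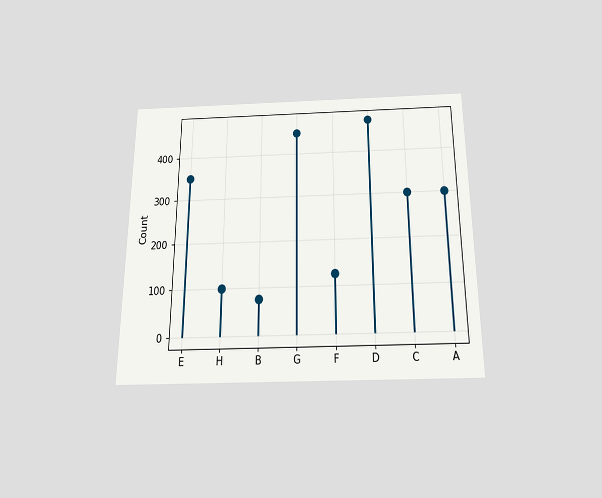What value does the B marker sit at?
75

The chart is viewed slightly from below. The B marker sits at 75.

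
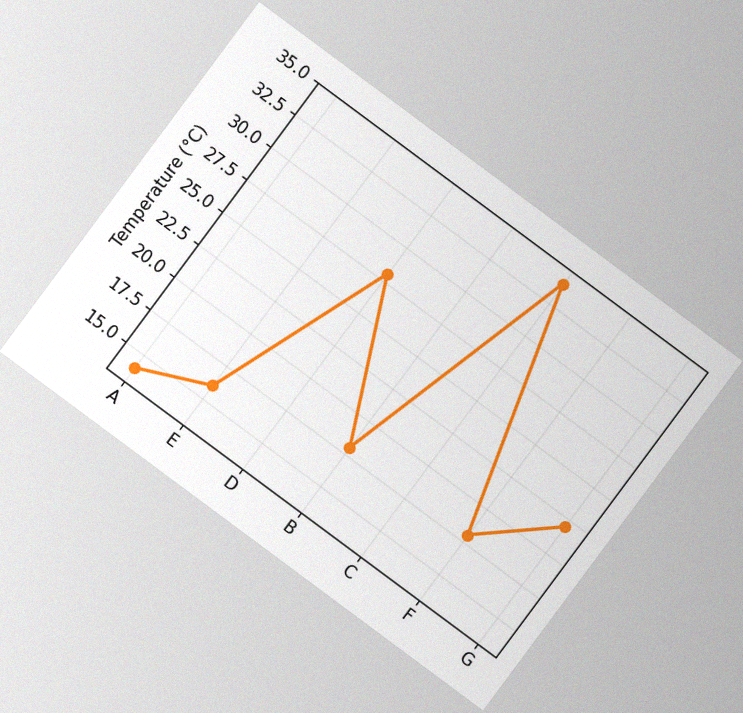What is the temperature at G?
The chart is tilted about 37° clockwise, with some photo noise. At G, the line is at 22°C.

22°C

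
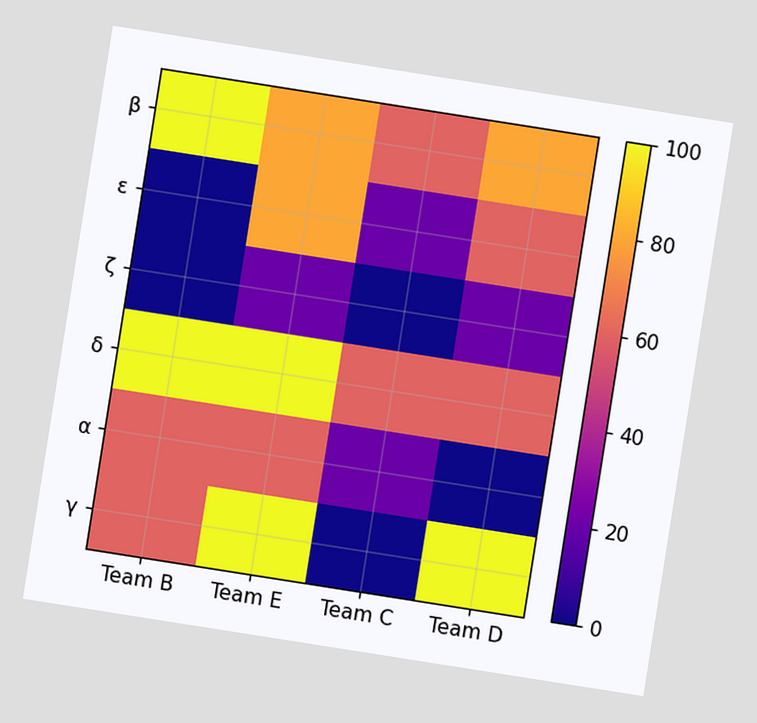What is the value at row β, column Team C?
The chart is tilted about 9° clockwise. Matching cell (β, Team C) against the colorbar gives 60.

60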